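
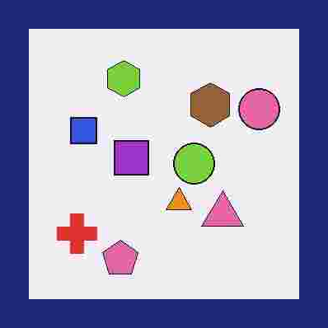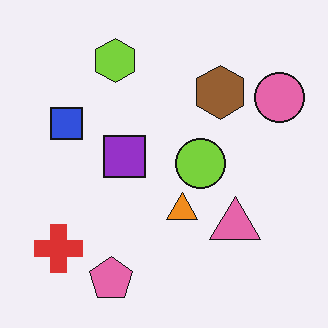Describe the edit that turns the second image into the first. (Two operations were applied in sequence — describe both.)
It was heavily JPEG-compressed with obvious blocking artifacts, then framed with a navy border.

Blocky 8×8 compression artifacts appear around shape edges and the flat background shows ringing — characteristic JPEG degradation. A solid navy frame runs around the edge of the first image, with the content slightly shrunk inside it.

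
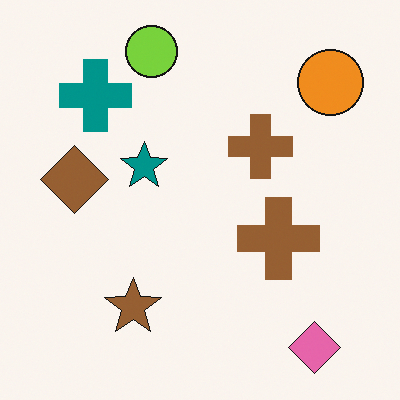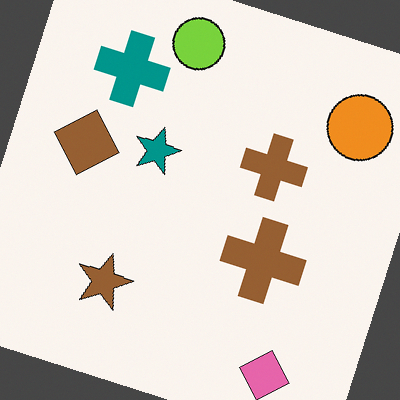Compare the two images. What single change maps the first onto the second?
It was rotated clockwise by a clearly visible amount.

Every shape is tilted by the same angle and the image corners show triangular fill wedges — a whole-image rotation by a non-right angle.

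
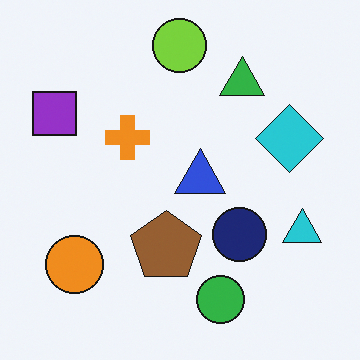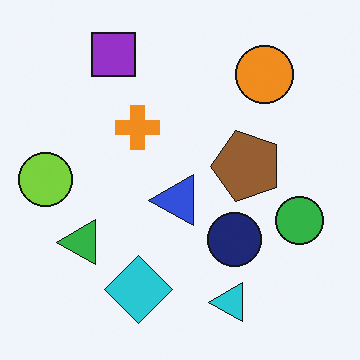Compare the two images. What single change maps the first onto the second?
The transformation is: transposed (reflected across the top-left ↔ bottom-right diagonal).

Shapes have swapped their row and column positions — what was in the top-right is now in the bottom-left — a diagonal reflection.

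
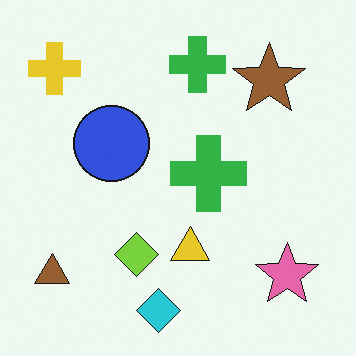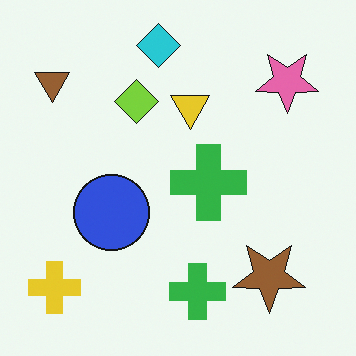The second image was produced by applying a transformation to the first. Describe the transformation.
The second image is the first flipped vertically (top ↔ bottom).

The cyan diamond is in the bottom of the first image and the top of the second — shapes on opposite sides of the horizontal midline have swapped in a mirror flip.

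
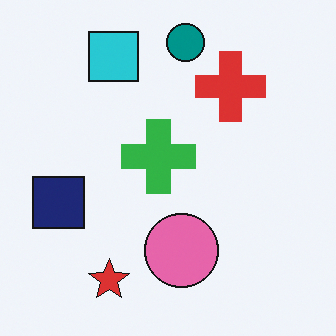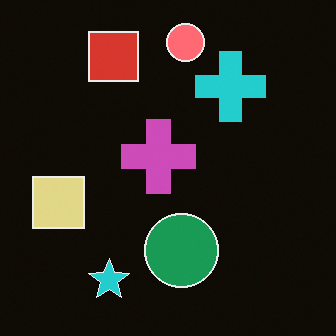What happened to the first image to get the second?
The second image is the first color-inverted (negative).

The light background has become dark and every shape's color is its complement — a photographic negative.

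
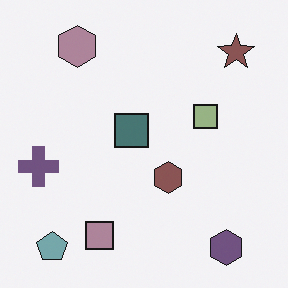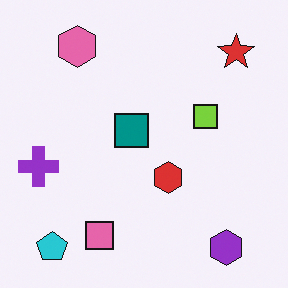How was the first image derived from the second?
Heavily desaturated.

All colors are more muted and greyish — a global saturation change.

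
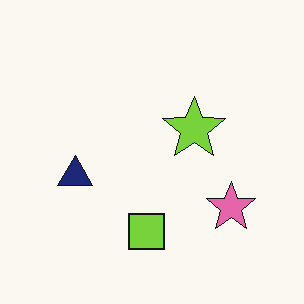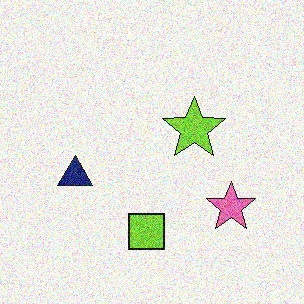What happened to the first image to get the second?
The image was degraded with a thick layer of grain.

Random speckle covers the whole image, including the flat background.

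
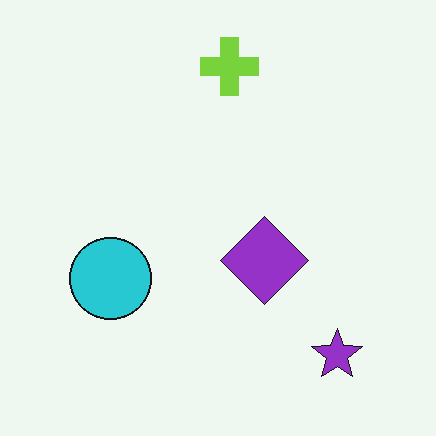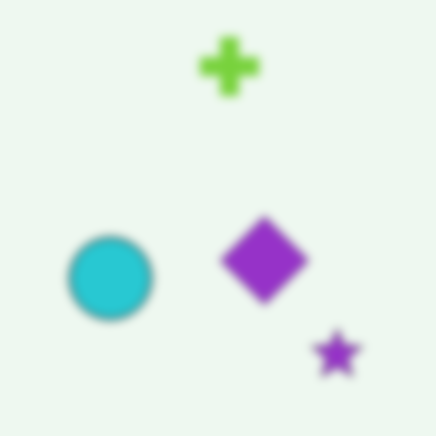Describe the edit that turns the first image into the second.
It was noticeably gaussian-blurred.

Shape edges and outlines are uniformly softened across the whole image.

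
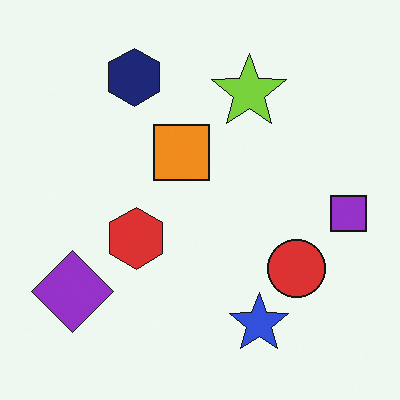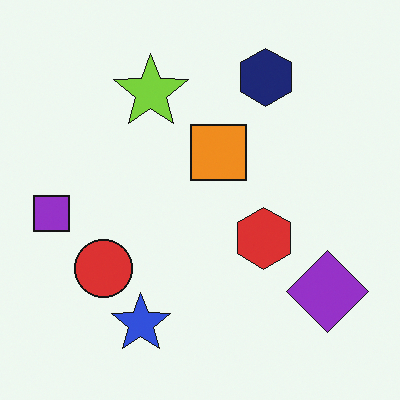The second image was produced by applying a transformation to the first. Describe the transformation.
It was flipped horizontally (left ↔ right).

The purple square is in the right of the first image and the left of the second — shapes on opposite sides of the vertical midline have swapped in a mirror flip.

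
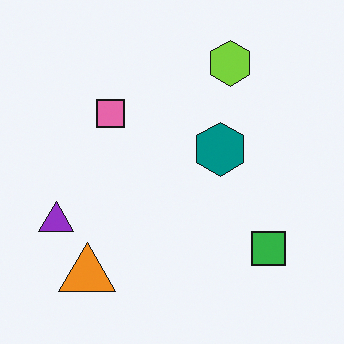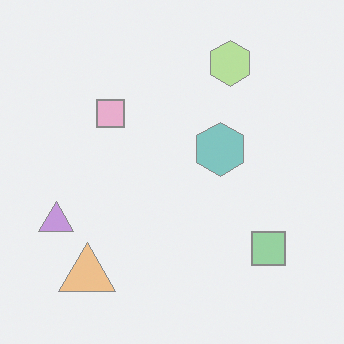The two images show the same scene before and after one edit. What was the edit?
The image was given much lower contrast.

Tones are pushed toward mid-grey across the whole image — a global contrast change.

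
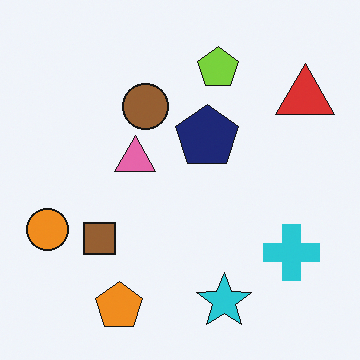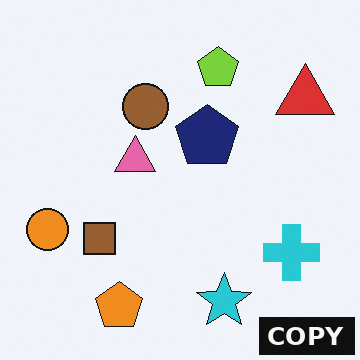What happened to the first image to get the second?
It was watermarked with the text "COPY" in the lower-right corner.

A dark label reading "COPY" appears in the lower-right corner.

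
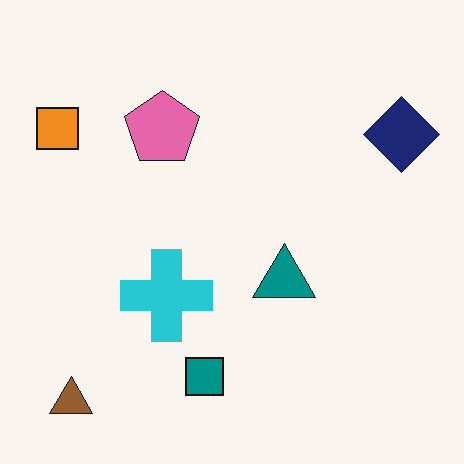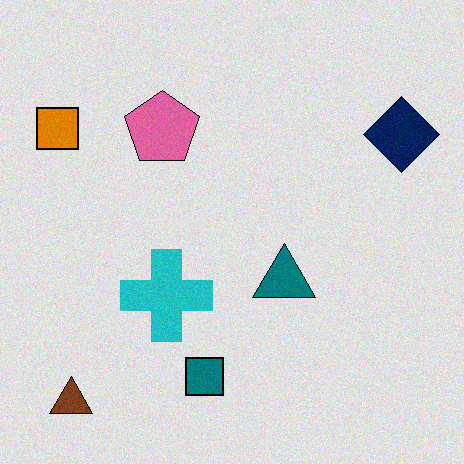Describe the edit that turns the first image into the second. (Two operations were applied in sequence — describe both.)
The second image is the first posterized to a reduced palette, then degraded with a light layer of grain.

Each flat color has snapped to a coarser quantized level — most visibly, the near-white background has dropped to a flat grey. Random speckle covers the whole image, including the flat background.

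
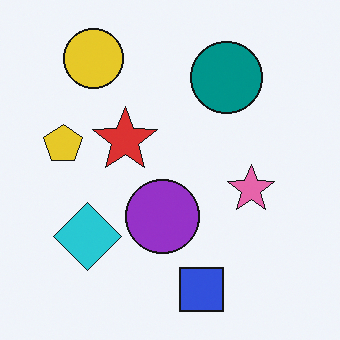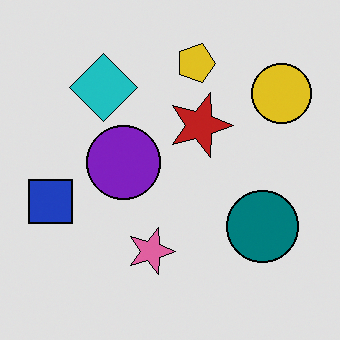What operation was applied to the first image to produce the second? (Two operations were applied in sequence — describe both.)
The image was moderately posterized, then rotated 90° clockwise.

Each flat color has snapped to a coarser quantized level — most visibly, the near-white background has dropped to a flat grey. The yellow circle sits in the top-left of the first image and the top-right of the second — consistent with a whole-image 90° clockwise rotation.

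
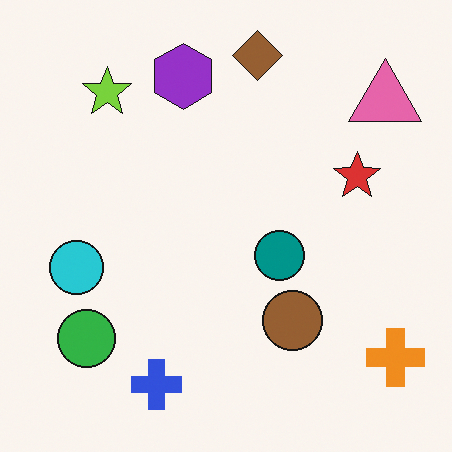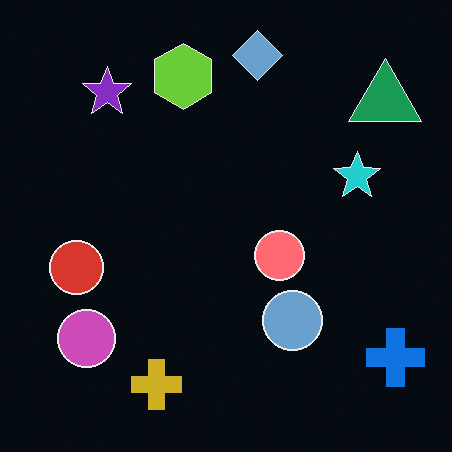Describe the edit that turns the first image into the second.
This is the original image color-inverted (negative).

The light background has become dark and every shape's color is its complement — a photographic negative.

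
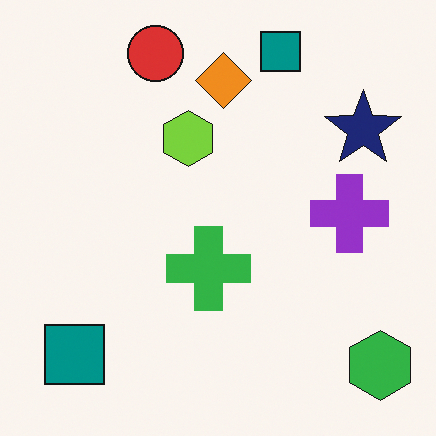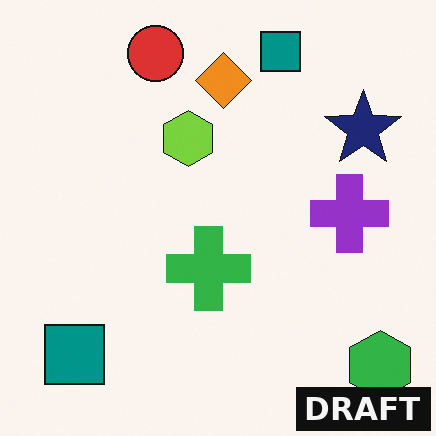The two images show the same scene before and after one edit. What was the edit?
This is the original image watermarked with the text "DRAFT" in the lower-right corner.

A dark label reading "DRAFT" appears in the lower-right corner.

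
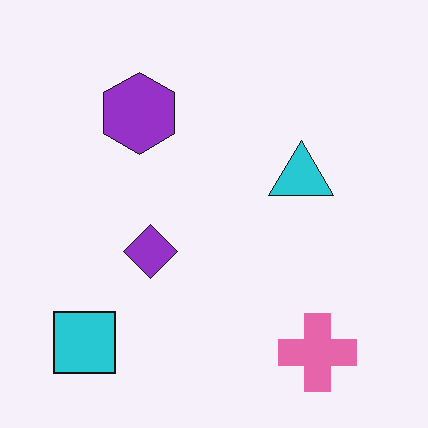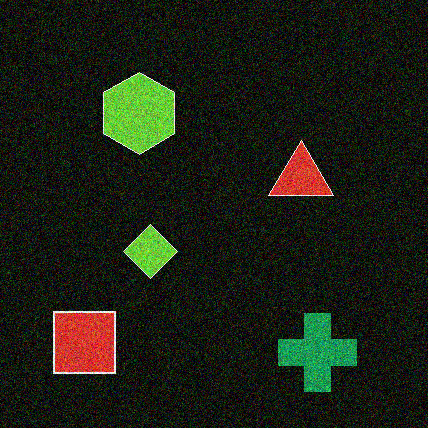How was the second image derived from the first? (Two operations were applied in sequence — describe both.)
This is the original image color-inverted (negative), then degraded with a thick layer of grain.

The light background has become dark and every shape's color is its complement — a photographic negative. Random speckle covers the whole image, including the flat background.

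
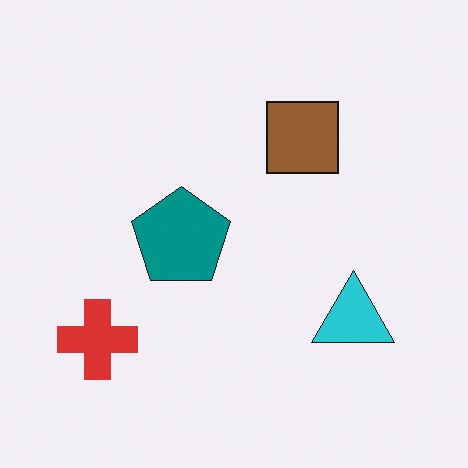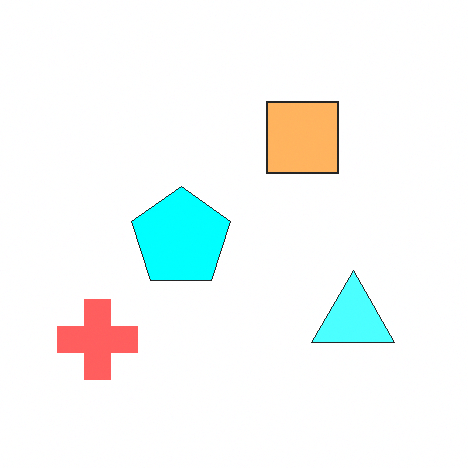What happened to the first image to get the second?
The second image is the first substantially brightened.

Every pixel — background and shapes alike — is uniformly brightened.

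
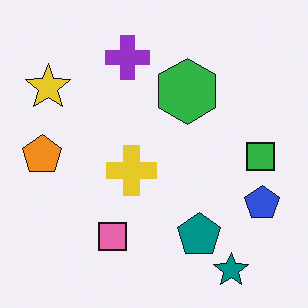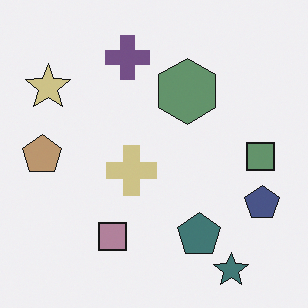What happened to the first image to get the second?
The image was made much more muted (saturation change).

All colors are more muted and greyish — a global saturation change.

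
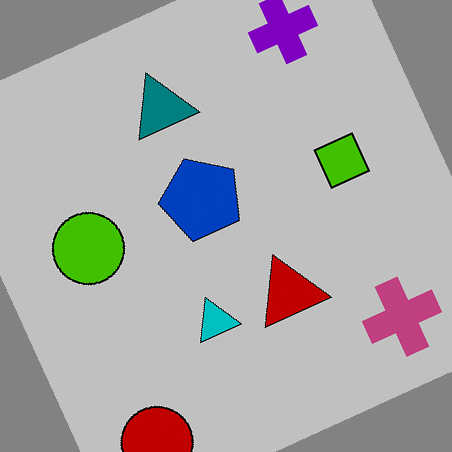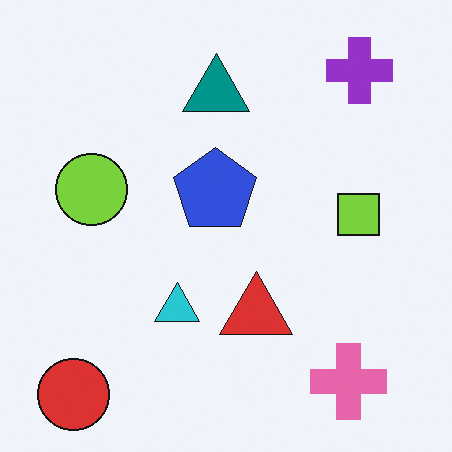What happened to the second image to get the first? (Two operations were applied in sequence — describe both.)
The transformation is: heavily posterized to just a handful of flat colors, then rotated counter-clockwise by a clearly visible amount.

Each flat color has snapped to a coarser quantized level — most visibly, the near-white background has dropped to a flat grey. Every shape is tilted by the same angle and the image corners show triangular fill wedges — a whole-image rotation by a non-right angle.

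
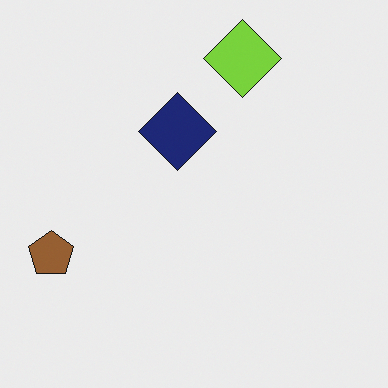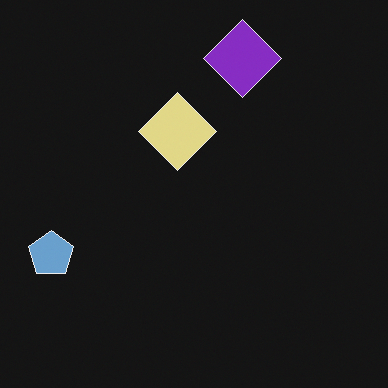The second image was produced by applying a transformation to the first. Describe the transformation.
The second image is the first color-inverted (negative).

The light background has become dark and every shape's color is its complement — a photographic negative.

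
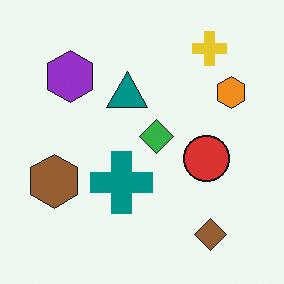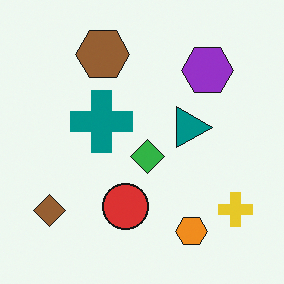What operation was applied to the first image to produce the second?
The image was rotated 90° clockwise.

The yellow cross sits in the top-right of the first image and the bottom-right of the second — consistent with a whole-image 90° clockwise rotation.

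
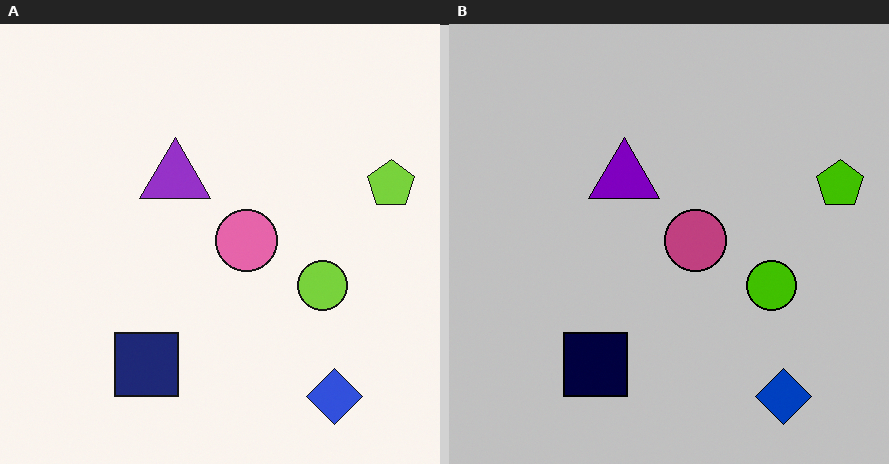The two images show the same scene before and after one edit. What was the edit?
The image was heavily posterized to just a handful of flat colors.

Each flat color has snapped to a coarser quantized level — most visibly, the near-white background has dropped to a flat grey.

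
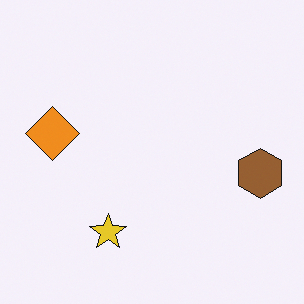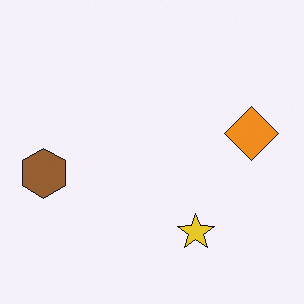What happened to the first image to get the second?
Flipped horizontally (left ↔ right).

The brown hexagon is in the right of the first image and the left of the second — shapes on opposite sides of the vertical midline have swapped in a mirror flip.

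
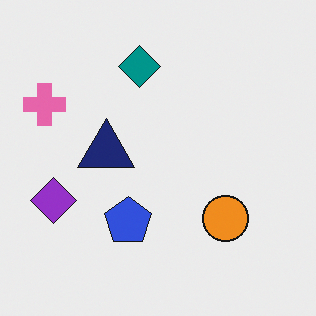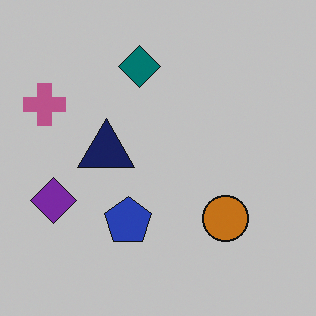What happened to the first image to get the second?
The second image is the first darkened a little.

Every pixel — background and shapes alike — is uniformly darkened.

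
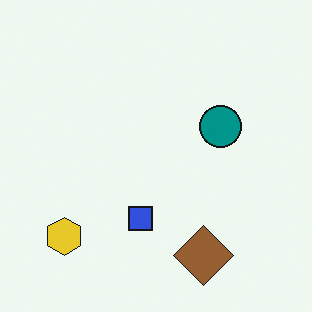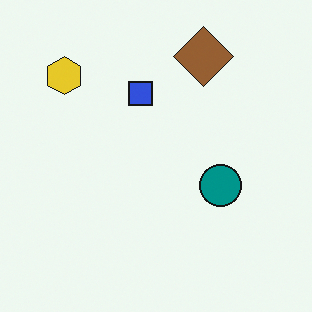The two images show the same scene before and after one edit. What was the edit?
It was flipped vertically (top ↔ bottom).

The brown diamond is in the bottom of the first image and the top of the second — shapes on opposite sides of the horizontal midline have swapped in a mirror flip.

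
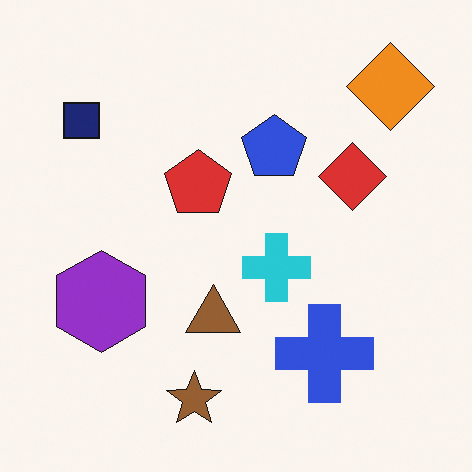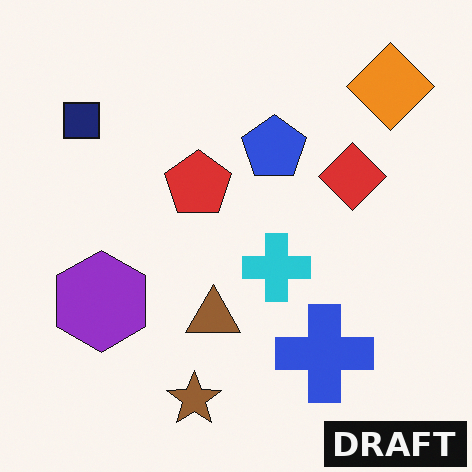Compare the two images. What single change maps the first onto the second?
The second image is the first watermarked with the text "DRAFT" in the lower-right corner.

A dark label reading "DRAFT" appears in the lower-right corner.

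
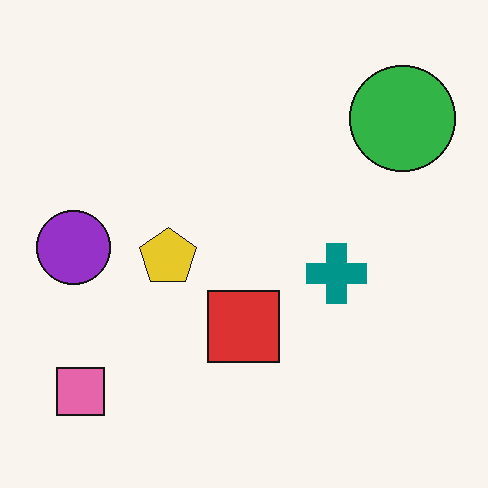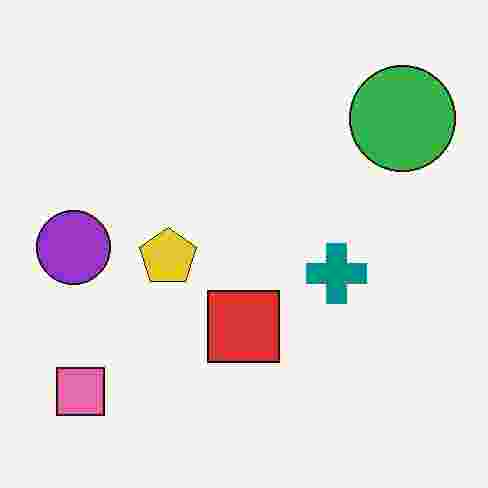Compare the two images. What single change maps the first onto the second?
The image was heavily JPEG-compressed with obvious blocking artifacts.

Blocky 8×8 compression artifacts appear around shape edges and the flat background shows ringing — characteristic JPEG degradation.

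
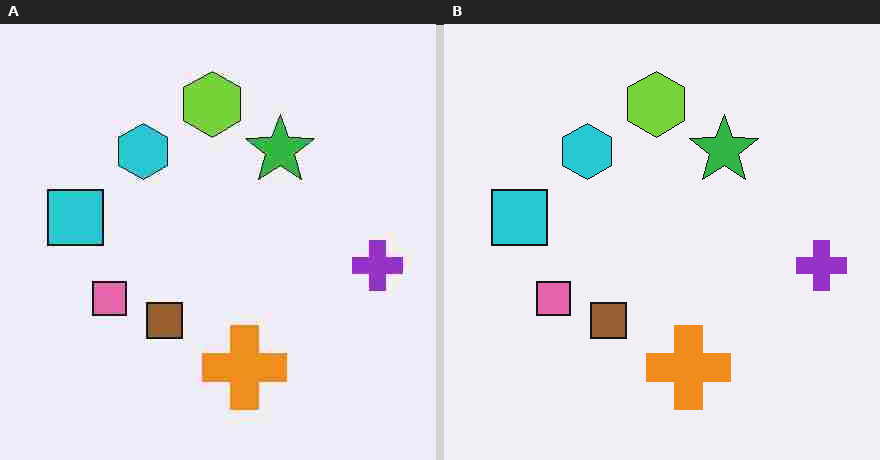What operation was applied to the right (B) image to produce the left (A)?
The image was degraded with heavy JPEG compression.

Blocky 8×8 compression artifacts appear around shape edges and the flat background shows ringing — characteristic JPEG degradation.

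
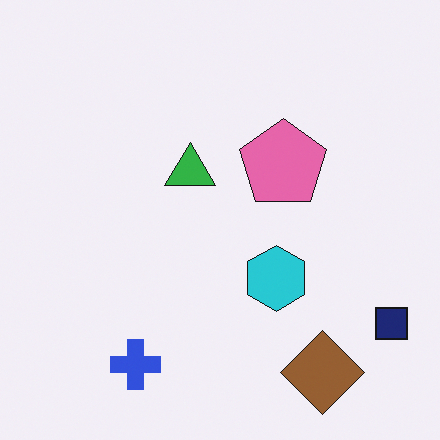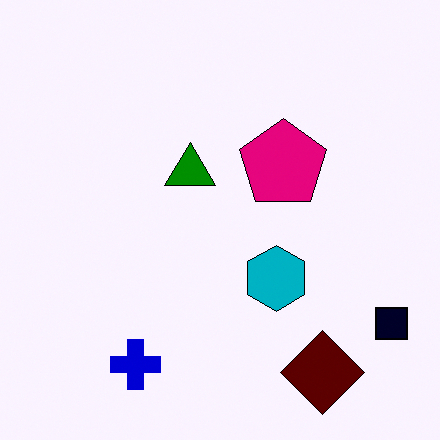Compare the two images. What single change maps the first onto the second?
Boosted in contrast.

Tones are pushed away from mid-grey across the whole image — a global contrast change.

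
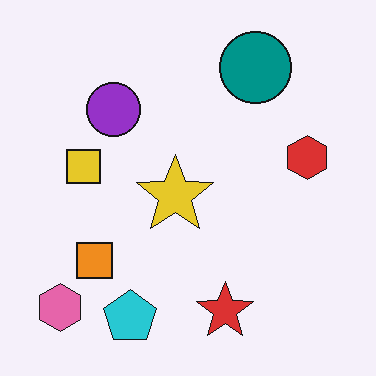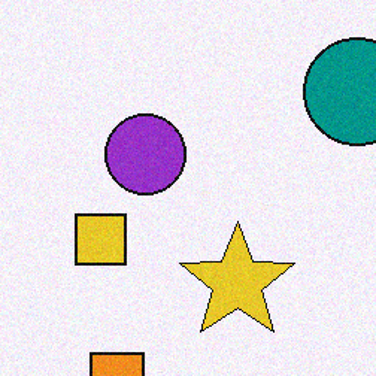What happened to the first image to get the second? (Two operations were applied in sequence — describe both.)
This is the original image degraded with subtle gaussian noise, then cropped slightly and scaled back up.

Random speckle covers the whole image, including the flat background. The visible shapes are larger and the field of view is narrower; shapes near the original edges may be partly or wholly outside the frame — a crop-and-rescale.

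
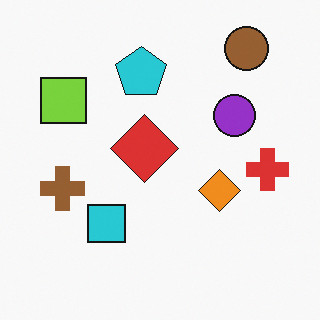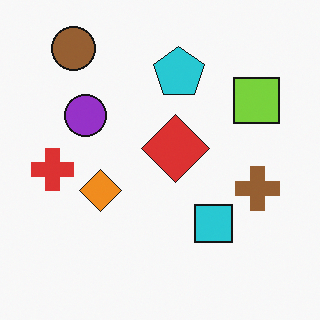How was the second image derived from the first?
The transformation is: flipped horizontally (left ↔ right).

The red cross is in the right of the first image and the left of the second — shapes on opposite sides of the vertical midline have swapped in a mirror flip.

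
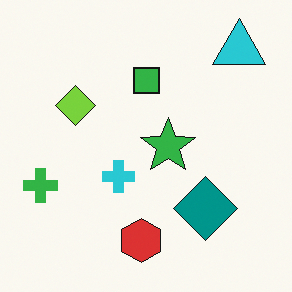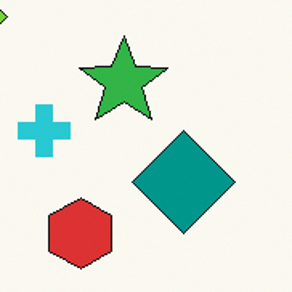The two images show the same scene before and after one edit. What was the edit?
This is the original image cropped to a modestly smaller region and rescaled.

The visible shapes are larger and the field of view is narrower; shapes near the original edges may be partly or wholly outside the frame — a crop-and-rescale.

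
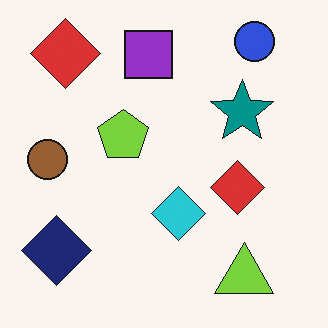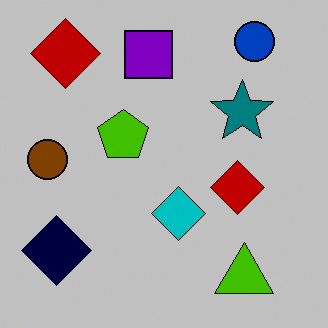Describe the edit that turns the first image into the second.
The transformation is: aggressively posterized.

Each flat color has snapped to a coarser quantized level — most visibly, the near-white background has dropped to a flat grey.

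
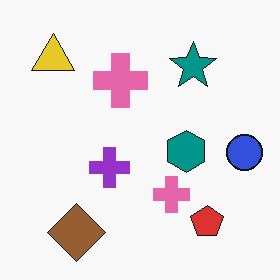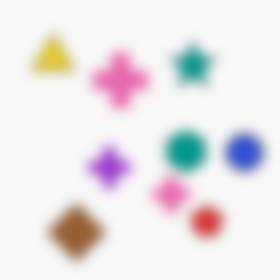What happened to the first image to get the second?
This is the original image heavily blurred.

Shape edges and outlines are uniformly softened across the whole image.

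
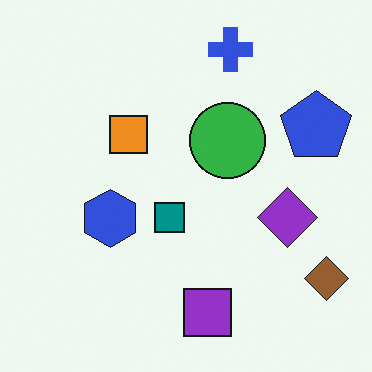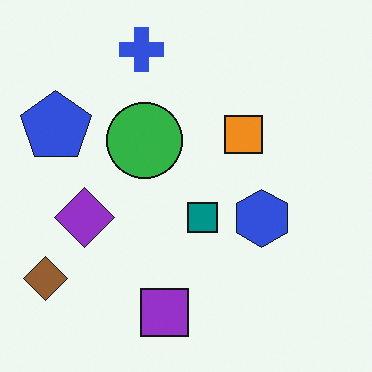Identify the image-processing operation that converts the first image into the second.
Flipped horizontally (left ↔ right).

The brown diamond is in the bottom-right of the first image and the bottom-left of the second — shapes on opposite sides of the vertical midline have swapped in a mirror flip.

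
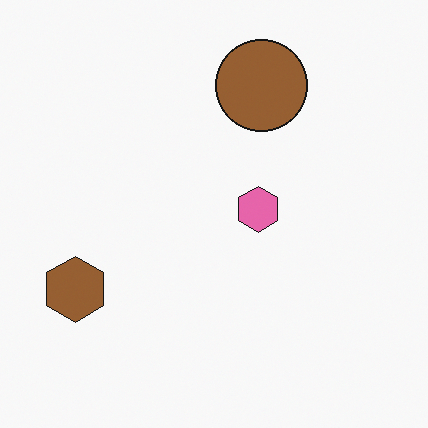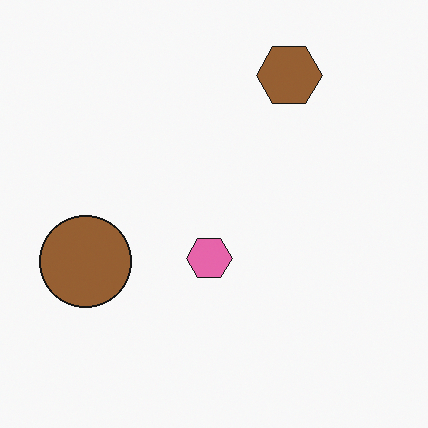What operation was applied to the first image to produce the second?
The second image is the first transposed (reflected across the top-left ↔ bottom-right diagonal).

Shapes have swapped their row and column positions — what was in the top-right is now in the bottom-left — a diagonal reflection.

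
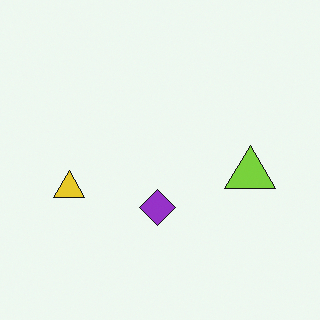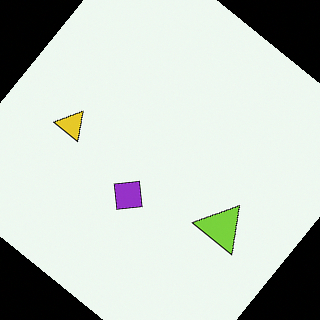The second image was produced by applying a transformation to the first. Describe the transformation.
It was rotated clockwise by a large amount — several tens of degrees.

Every shape is tilted by the same angle and the image corners show triangular fill wedges — a whole-image rotation by a non-right angle.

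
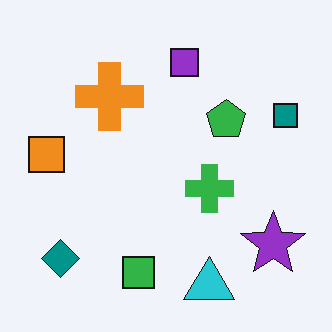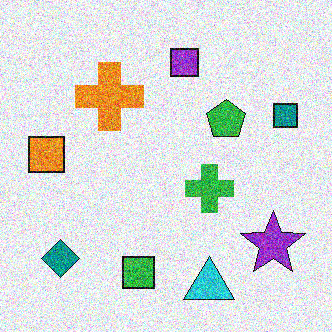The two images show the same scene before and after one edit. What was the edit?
Degraded with strong gaussian noise.

Random speckle covers the whole image, including the flat background.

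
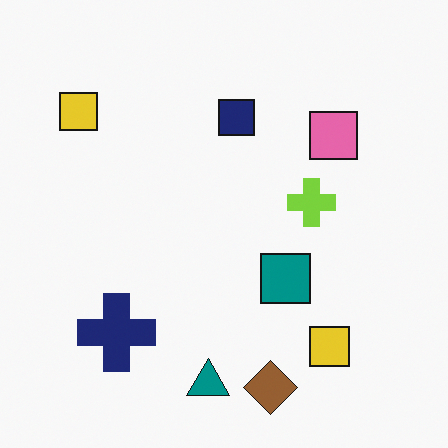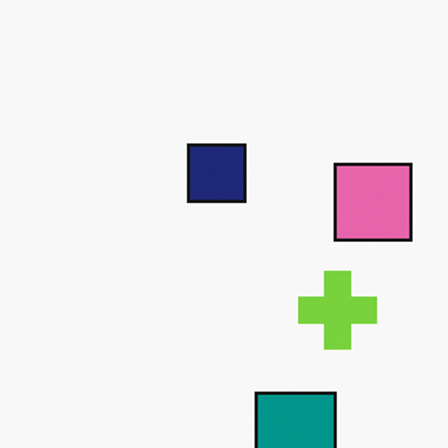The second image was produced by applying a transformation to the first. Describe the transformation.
The image was cropped slightly and scaled back up.

The visible shapes are larger and the field of view is narrower; shapes near the original edges may be partly or wholly outside the frame — a crop-and-rescale.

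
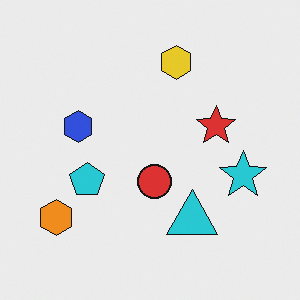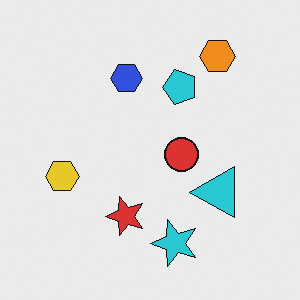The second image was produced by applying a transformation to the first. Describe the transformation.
This is the original image transposed (reflected across the top-left ↔ bottom-right diagonal).

Shapes have swapped their row and column positions — what was in the top-right is now in the bottom-left — a diagonal reflection.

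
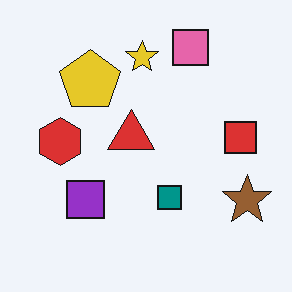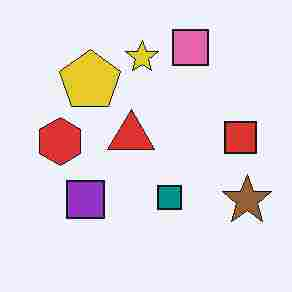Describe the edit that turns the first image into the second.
The transformation is: degraded with heavy JPEG compression.

Blocky 8×8 compression artifacts appear around shape edges and the flat background shows ringing — characteristic JPEG degradation.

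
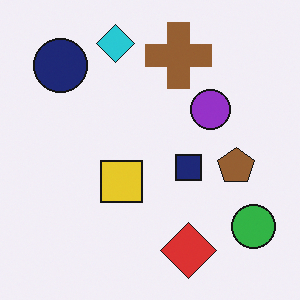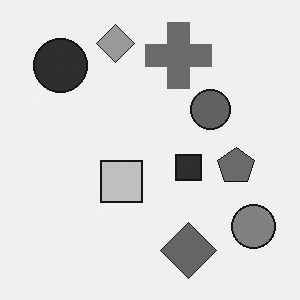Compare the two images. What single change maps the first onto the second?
This is the original image converted to grayscale.

All color is removed — every shape is now a shade of grey.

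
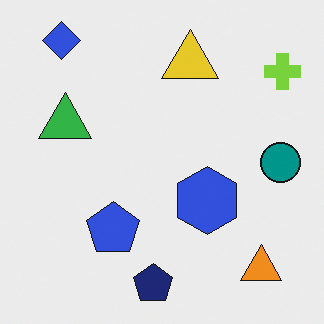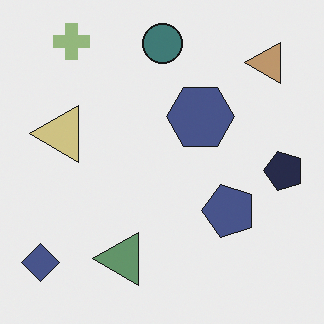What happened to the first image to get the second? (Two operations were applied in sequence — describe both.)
The transformation is: made much more muted (saturation change), then rotated 90° counter-clockwise.

All colors are more muted and greyish — a global saturation change. The blue diamond sits in the top-left of the first image and the bottom-left of the second — consistent with a whole-image 90° counter-clockwise rotation.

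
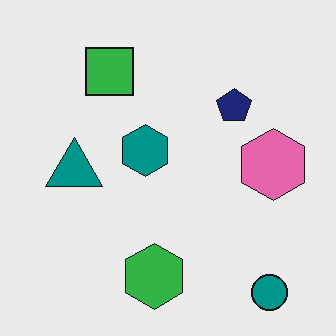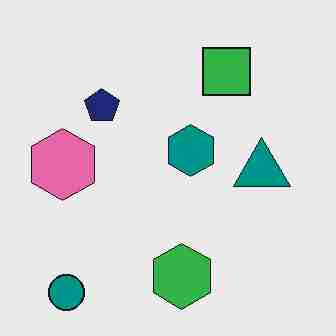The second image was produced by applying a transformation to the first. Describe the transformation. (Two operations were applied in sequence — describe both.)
The image was flipped horizontally (left ↔ right), then heavily JPEG-compressed with obvious blocking artifacts.

The pink hexagon is in the right of the first image and the left of the second — shapes on opposite sides of the vertical midline have swapped in a mirror flip. Blocky 8×8 compression artifacts appear around shape edges and the flat background shows ringing — characteristic JPEG degradation.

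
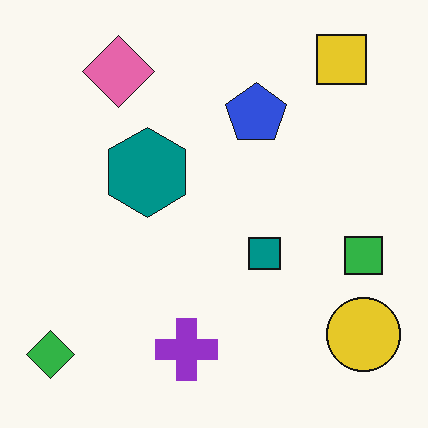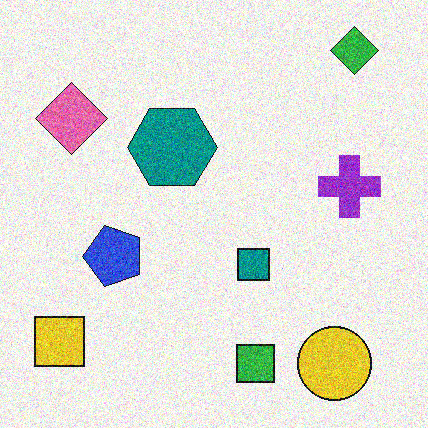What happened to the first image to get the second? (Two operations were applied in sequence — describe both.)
It was transposed (reflected across the top-left ↔ bottom-right diagonal), then degraded with strong gaussian noise.

Shapes have swapped their row and column positions — what was in the top-right is now in the bottom-left — a diagonal reflection. Random speckle covers the whole image, including the flat background.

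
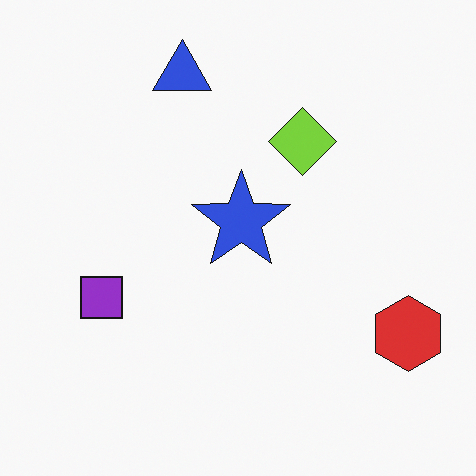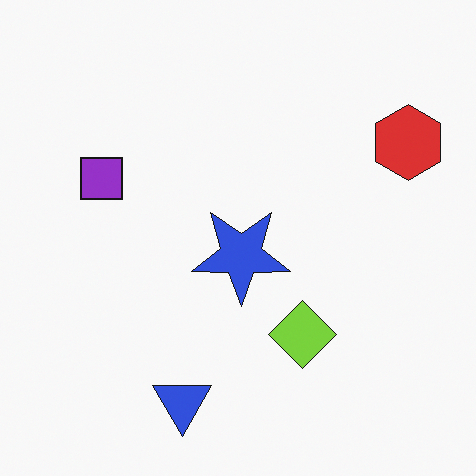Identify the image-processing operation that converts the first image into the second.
The second image is the first flipped vertically (top ↔ bottom).

The blue triangle is in the top of the first image and the bottom of the second — shapes on opposite sides of the horizontal midline have swapped in a mirror flip.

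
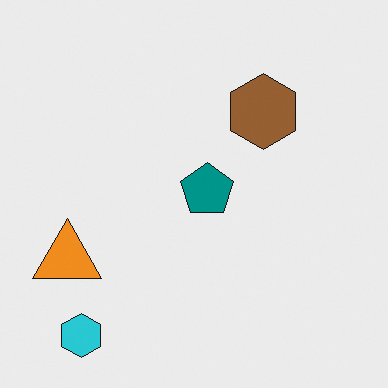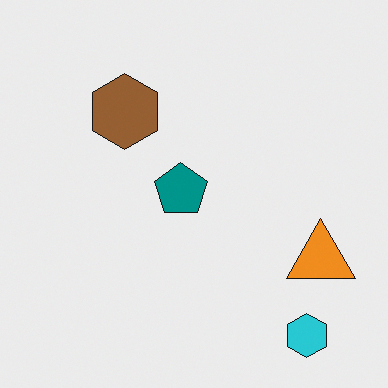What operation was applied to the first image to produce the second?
Flipped horizontally (left ↔ right).

The orange triangle is in the left of the first image and the right of the second — shapes on opposite sides of the vertical midline have swapped in a mirror flip.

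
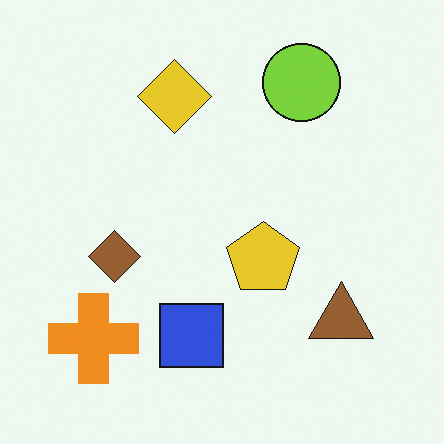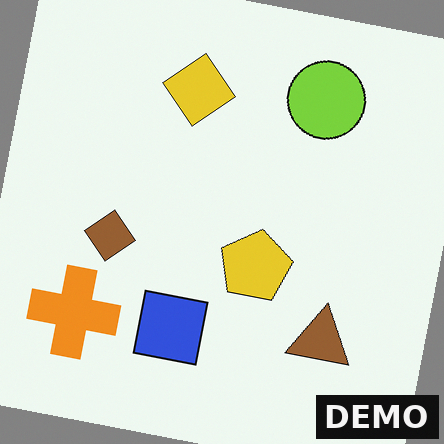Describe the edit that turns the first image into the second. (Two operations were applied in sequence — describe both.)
The second image is the first rotated clockwise by a small amount, then watermarked with the text "DEMO" in the lower-right corner.

Every shape is tilted by the same angle and the image corners show triangular fill wedges — a whole-image rotation by a non-right angle. A dark label reading "DEMO" appears in the lower-right corner.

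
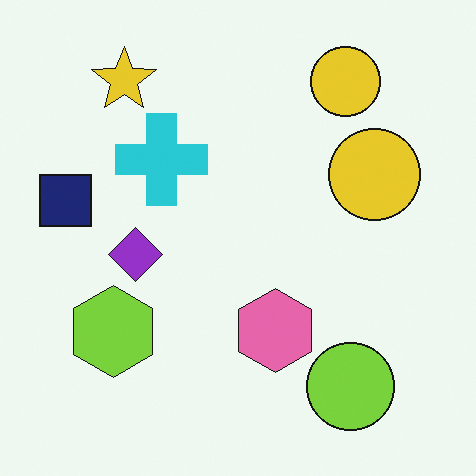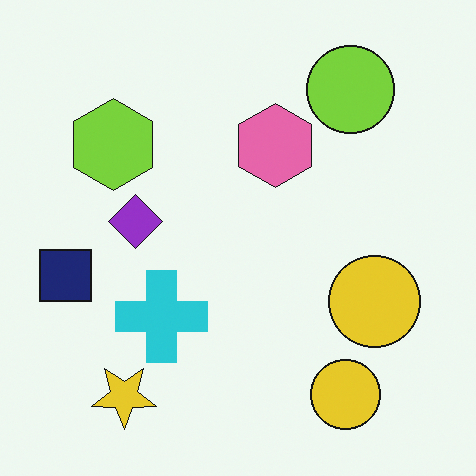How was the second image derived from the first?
The image was flipped vertically (top ↔ bottom).

The yellow star is in the top-left of the first image and the bottom-left of the second — shapes on opposite sides of the horizontal midline have swapped in a mirror flip.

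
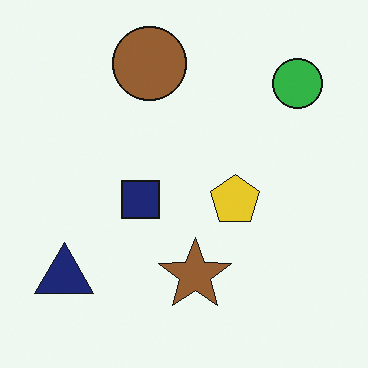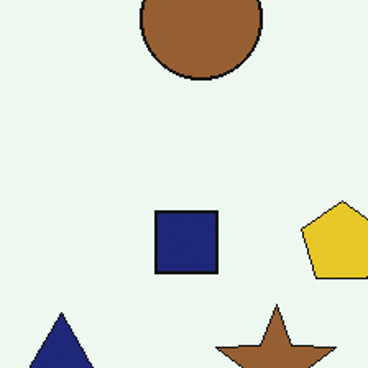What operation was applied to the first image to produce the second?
Cropped tightly and scaled back up.

The visible shapes are larger and the field of view is narrower; shapes near the original edges may be partly or wholly outside the frame — a crop-and-rescale.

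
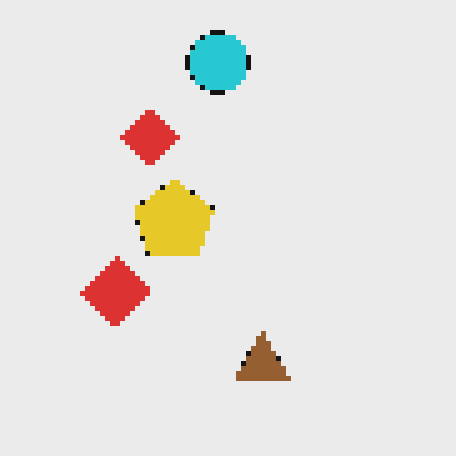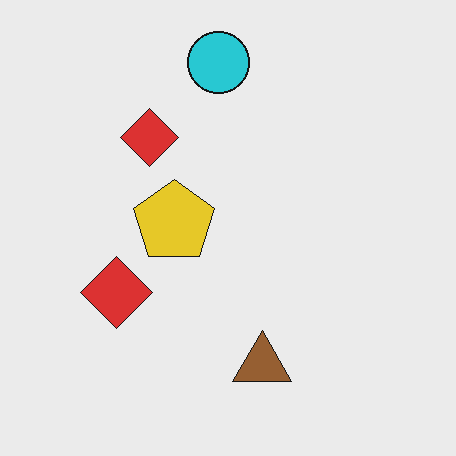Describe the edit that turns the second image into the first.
The image was mildly pixelated.

Shapes are reduced to large square blocks; fine edges and outlines are lost — a downscale-then-upscale (mosaic) effect.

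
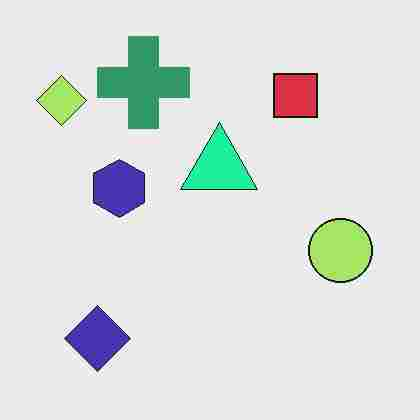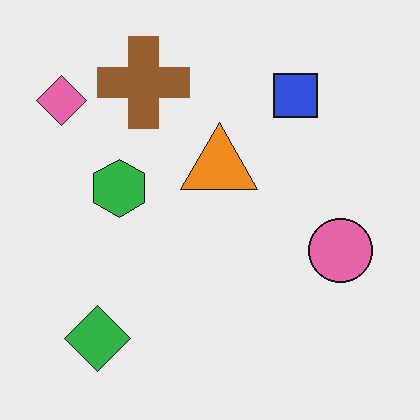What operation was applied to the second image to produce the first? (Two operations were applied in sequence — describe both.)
The transformation is: hue-shifted noticeably, then degraded with heavy JPEG compression.

Every shape's color has rotated by the same amount around the hue wheel — a uniform hue shift. Blocky 8×8 compression artifacts appear around shape edges and the flat background shows ringing — characteristic JPEG degradation.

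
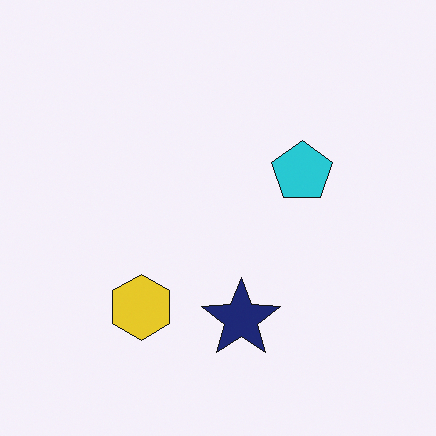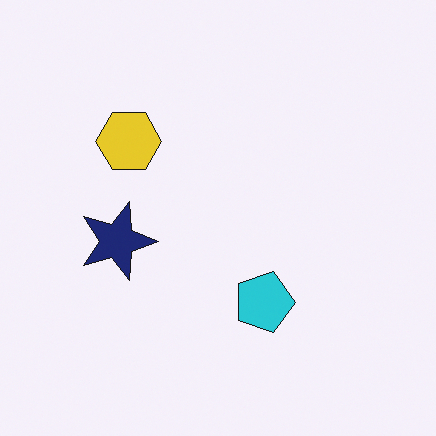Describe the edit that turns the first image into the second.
Rotated 90° clockwise.

The yellow hexagon sits in the bottom-left of the first image and the top-left of the second — consistent with a whole-image 90° clockwise rotation.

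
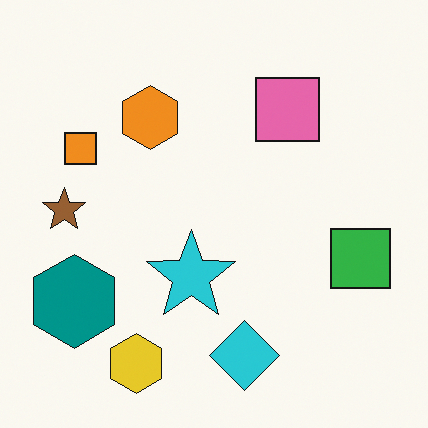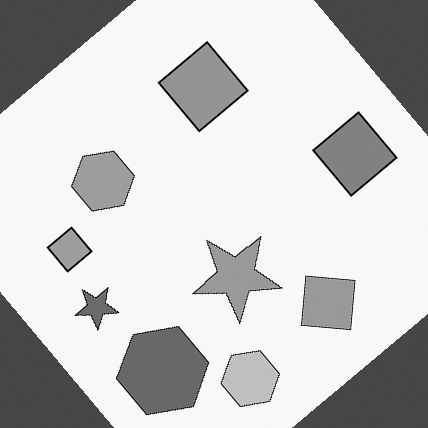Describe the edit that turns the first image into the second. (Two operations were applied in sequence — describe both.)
It was rotated counter-clockwise by a large amount — several tens of degrees, then converted to grayscale.

Every shape is tilted by the same angle and the image corners show triangular fill wedges — a whole-image rotation by a non-right angle. All color is removed — every shape is now a shade of grey.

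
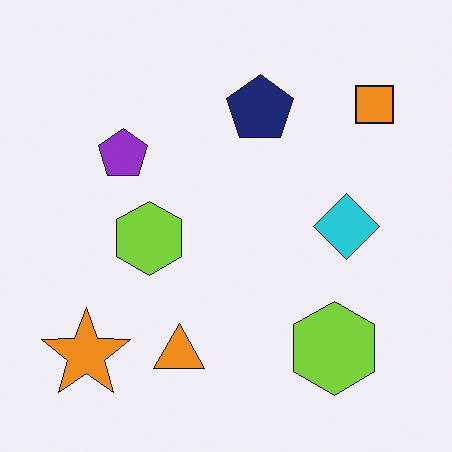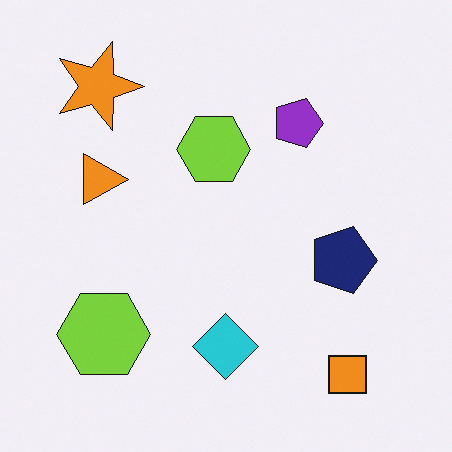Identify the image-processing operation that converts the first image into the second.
The image was rotated 90° clockwise.

The orange square sits in the top-right of the first image and the bottom-right of the second — consistent with a whole-image 90° clockwise rotation.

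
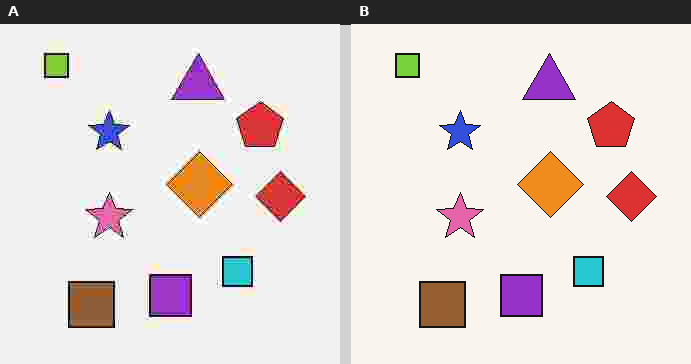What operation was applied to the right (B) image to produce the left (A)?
It was heavily JPEG-compressed with obvious blocking artifacts.

Blocky 8×8 compression artifacts appear around shape edges and the flat background shows ringing — characteristic JPEG degradation.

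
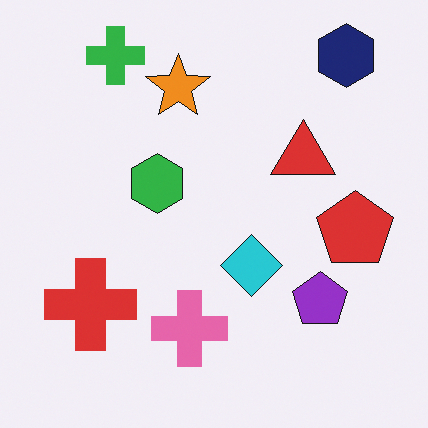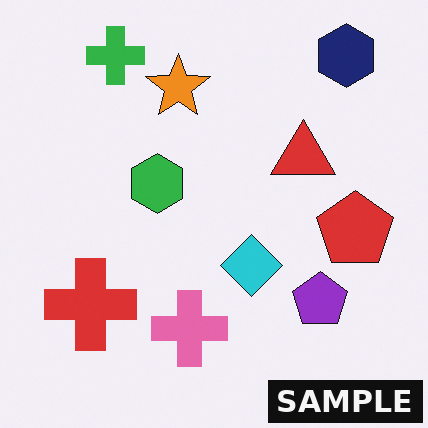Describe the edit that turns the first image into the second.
The second image is the first watermarked with the text "SAMPLE" in the lower-right corner.

A dark label reading "SAMPLE" appears in the lower-right corner.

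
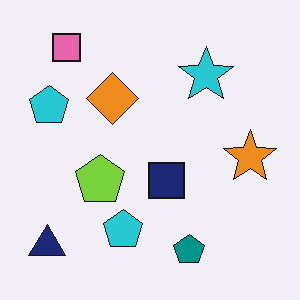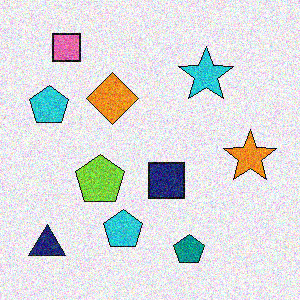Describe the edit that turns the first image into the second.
The second image is the first degraded with visible gaussian noise.

Random speckle covers the whole image, including the flat background.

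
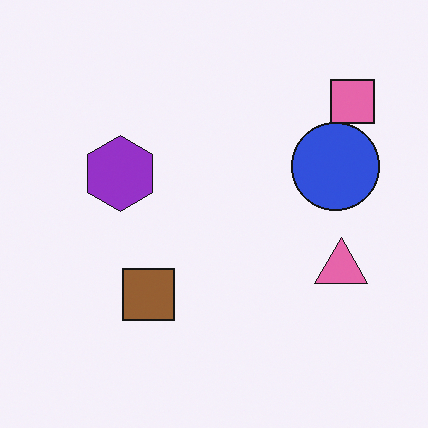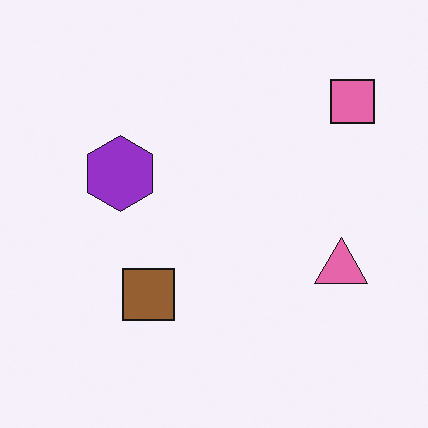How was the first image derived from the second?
The transformation is: overlaid with an additional blue circle.

A blue circle appears in the first image that is absent from the second.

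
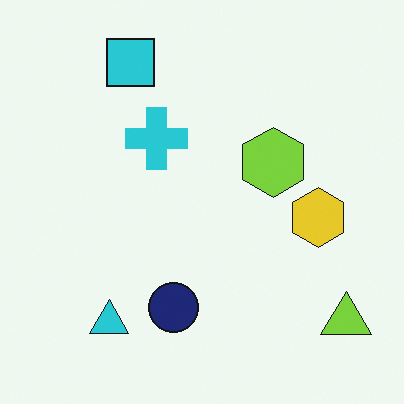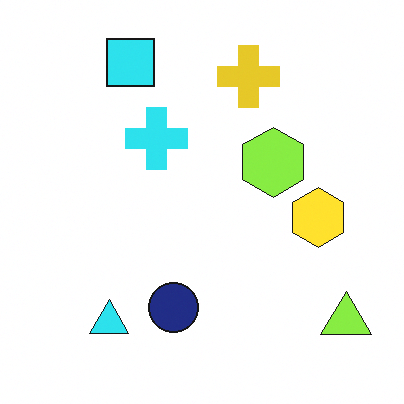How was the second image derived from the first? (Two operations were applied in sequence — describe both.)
This is the original image brightened a little, then overlaid with an additional yellow cross.

Every pixel — background and shapes alike — is uniformly brightened. A yellow cross appears in the second image that is absent from the first.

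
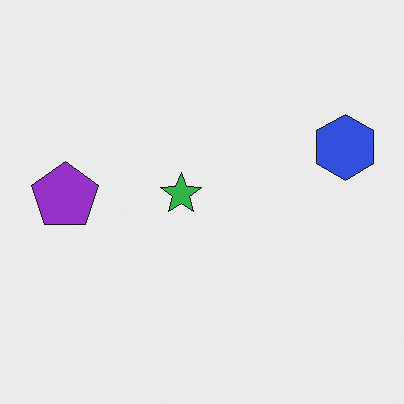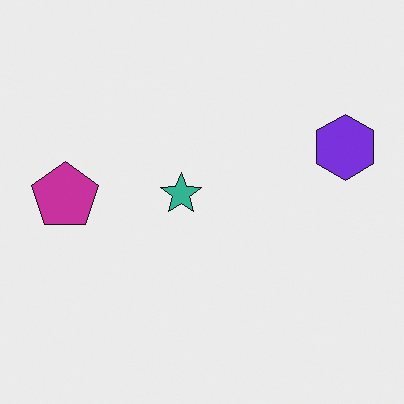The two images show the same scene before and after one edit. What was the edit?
Hue-shifted slightly.

Every shape's color has rotated by the same amount around the hue wheel — a uniform hue shift.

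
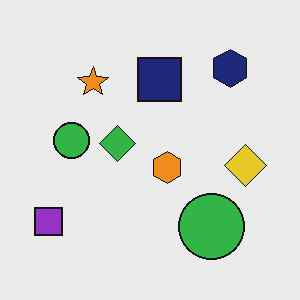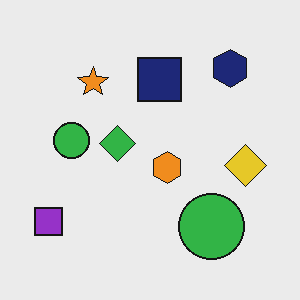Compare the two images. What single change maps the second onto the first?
JPEG-compressed with visible artifacts.

Blocky 8×8 compression artifacts appear around shape edges and the flat background shows ringing — characteristic JPEG degradation.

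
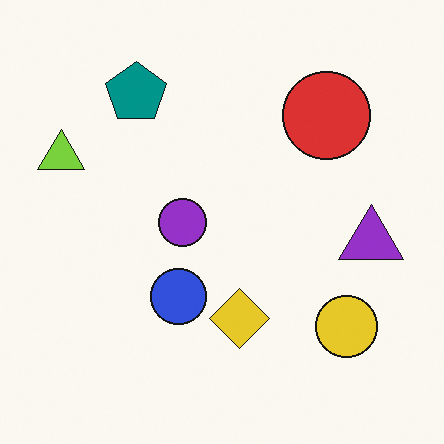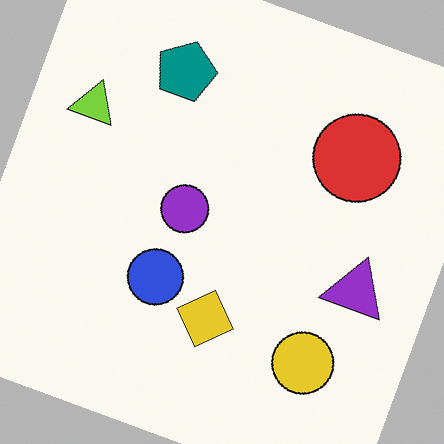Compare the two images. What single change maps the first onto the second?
This is the original image rotated clockwise by a moderate amount.

Every shape is tilted by the same angle and the image corners show triangular fill wedges — a whole-image rotation by a non-right angle.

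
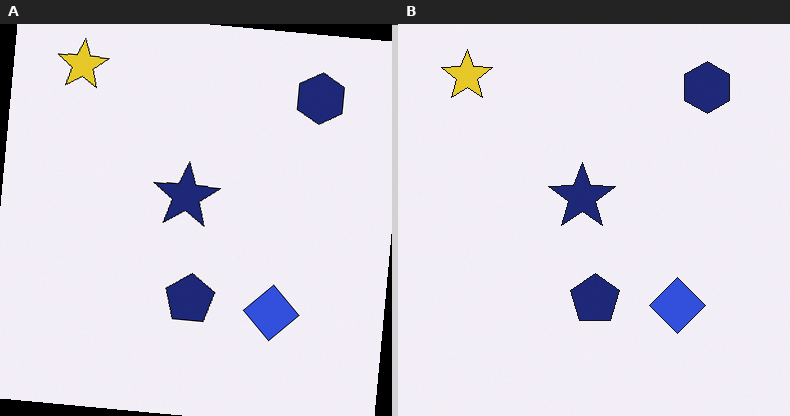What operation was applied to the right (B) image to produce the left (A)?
This is the original image rotated clockwise by a small amount.

Every shape is tilted by the same angle and the image corners show triangular fill wedges — a whole-image rotation by a non-right angle.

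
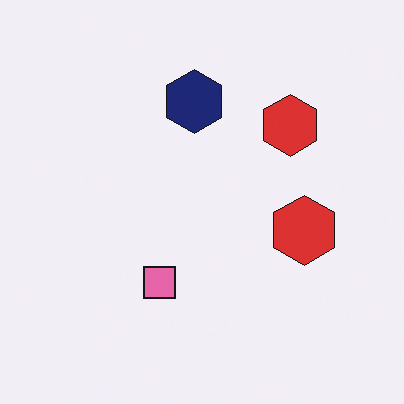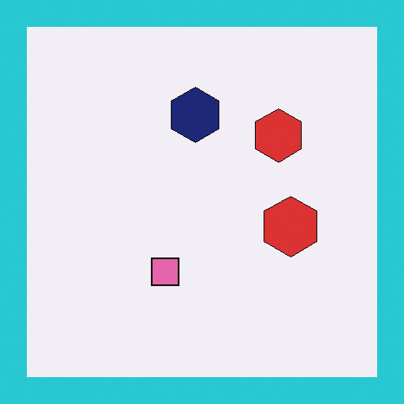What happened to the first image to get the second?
The image was framed with a cyan border.

A solid cyan frame runs around the edge of the second image, with the content slightly shrunk inside it.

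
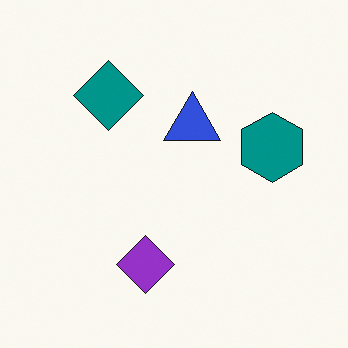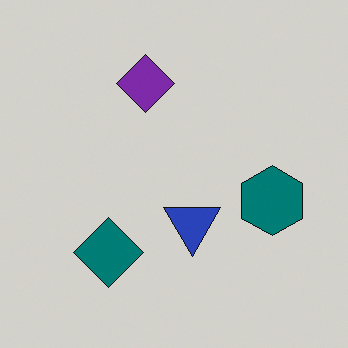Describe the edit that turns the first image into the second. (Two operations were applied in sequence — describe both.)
It was darkened a little, then flipped vertically (top ↔ bottom).

Every pixel — background and shapes alike — is uniformly darkened. The purple diamond is in the bottom of the first image and the top of the second — shapes on opposite sides of the horizontal midline have swapped in a mirror flip.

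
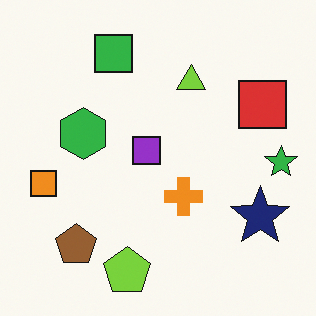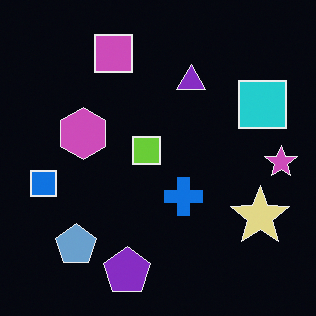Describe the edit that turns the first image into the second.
The transformation is: color-inverted (negative).

The light background has become dark and every shape's color is its complement — a photographic negative.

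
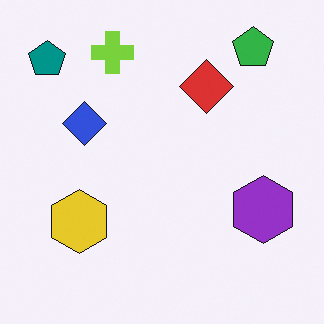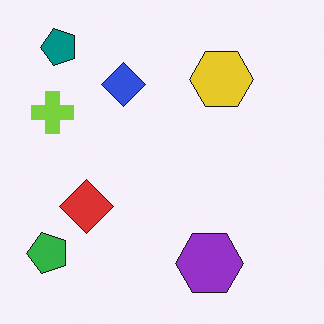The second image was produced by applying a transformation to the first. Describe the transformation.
The transformation is: transposed (reflected across the top-left ↔ bottom-right diagonal).

Shapes have swapped their row and column positions — what was in the top-right is now in the bottom-left — a diagonal reflection.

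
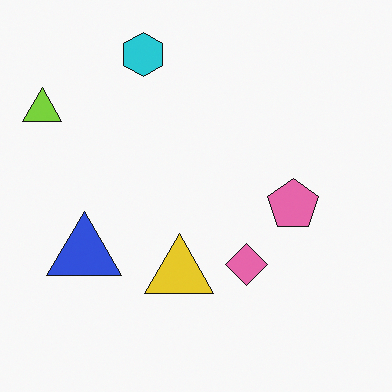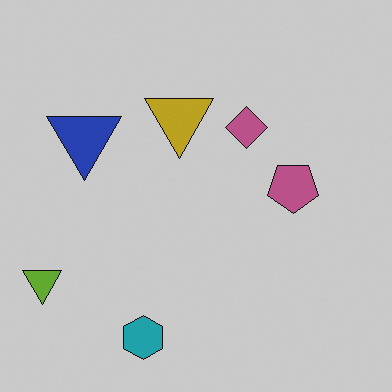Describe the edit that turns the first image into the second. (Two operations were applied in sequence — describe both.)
The second image is the first flipped vertically (top ↔ bottom), then slightly darkened.

The cyan hexagon is in the top of the first image and the bottom of the second — shapes on opposite sides of the horizontal midline have swapped in a mirror flip. Every pixel — background and shapes alike — is uniformly darkened.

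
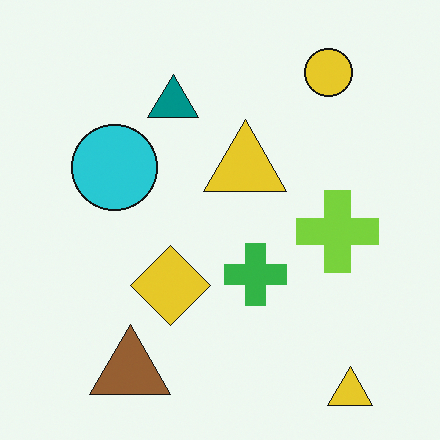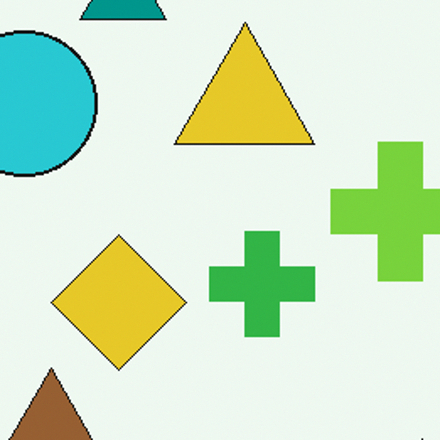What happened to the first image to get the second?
The second image is the first cropped to a noticeably smaller region and rescaled.

The visible shapes are larger and the field of view is narrower; shapes near the original edges may be partly or wholly outside the frame — a crop-and-rescale.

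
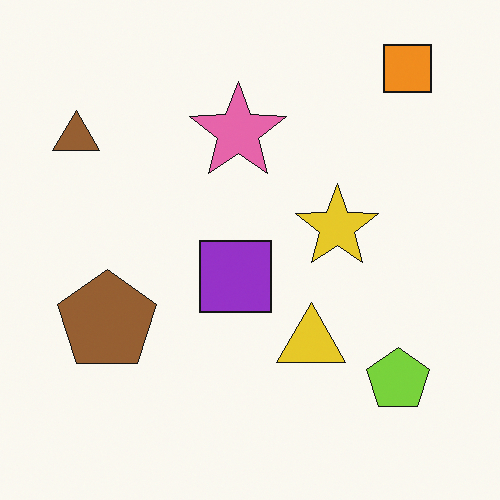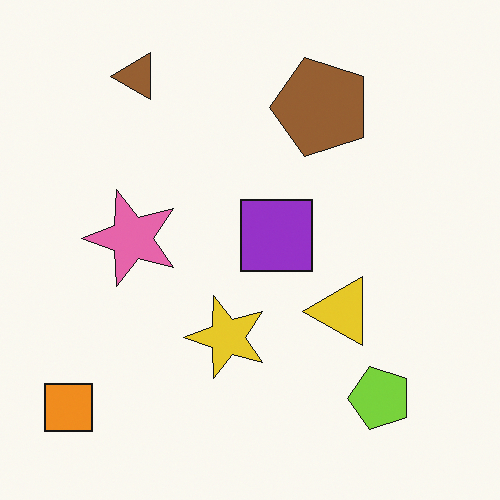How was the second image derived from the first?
This is the original image transposed (reflected across the top-left ↔ bottom-right diagonal).

Shapes have swapped their row and column positions — what was in the top-right is now in the bottom-left — a diagonal reflection.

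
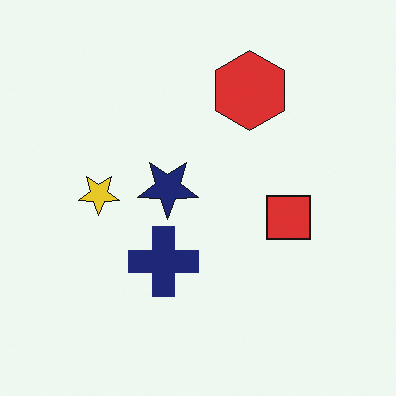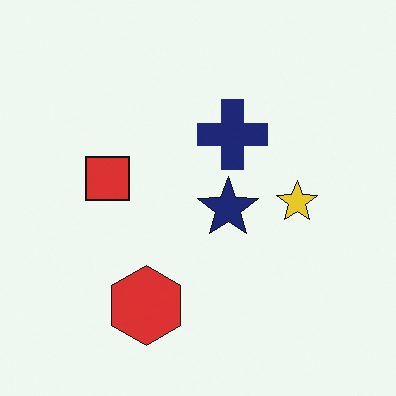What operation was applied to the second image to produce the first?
It was rotated 180°.

The red hexagon sits in the bottom of the second image and the top of the first — consistent with a whole-image 180° rotation.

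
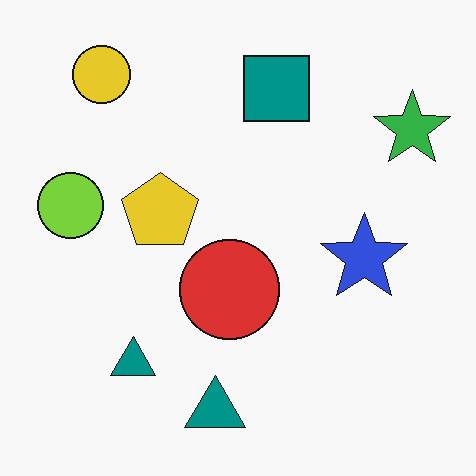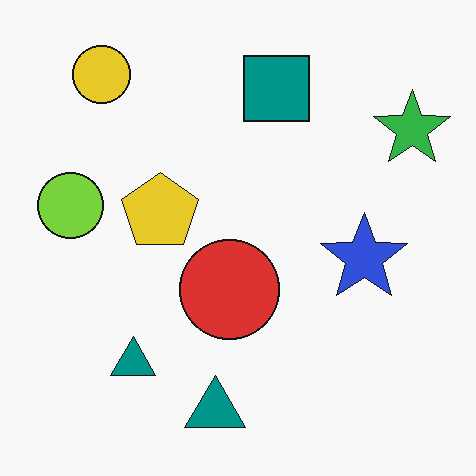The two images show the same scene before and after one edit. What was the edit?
The image was given moderate JPEG compression.

Blocky 8×8 compression artifacts appear around shape edges and the flat background shows ringing — characteristic JPEG degradation.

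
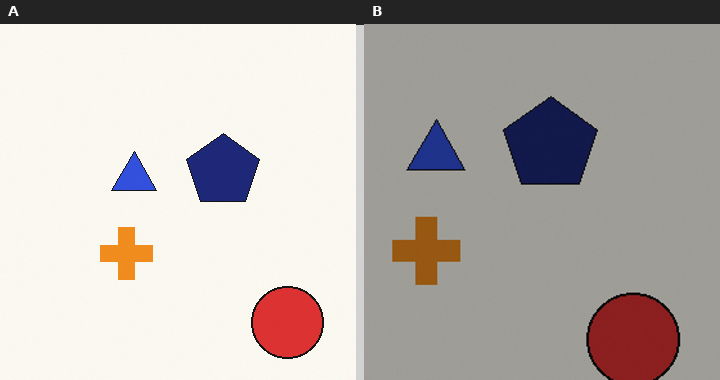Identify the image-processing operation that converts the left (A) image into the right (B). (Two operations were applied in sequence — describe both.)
The transformation is: noticeably darkened, then cropped to a modestly smaller region and rescaled.

Every pixel — background and shapes alike — is uniformly darkened. The visible shapes are larger and the field of view is narrower; shapes near the original edges may be partly or wholly outside the frame — a crop-and-rescale.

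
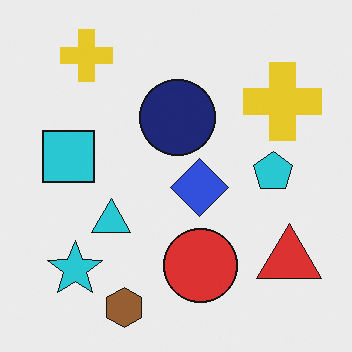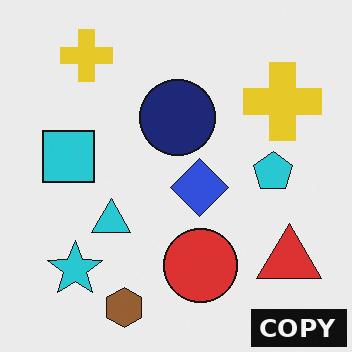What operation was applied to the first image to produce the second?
The second image is the first watermarked with the text "COPY" in the lower-right corner.

A dark label reading "COPY" appears in the lower-right corner.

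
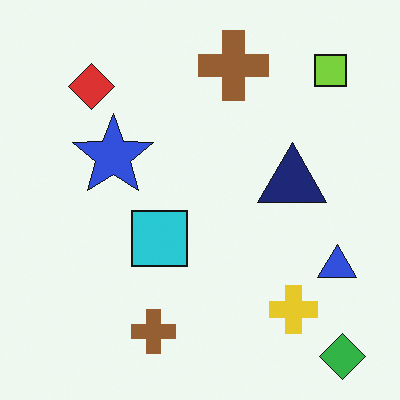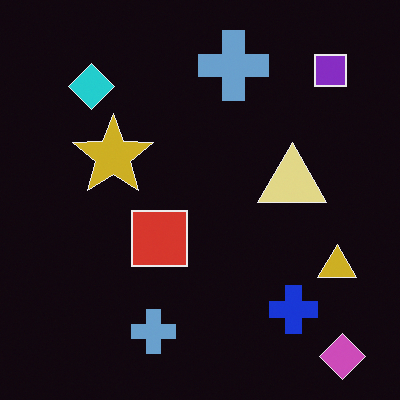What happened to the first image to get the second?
It was color-inverted (negative).

The light background has become dark and every shape's color is its complement — a photographic negative.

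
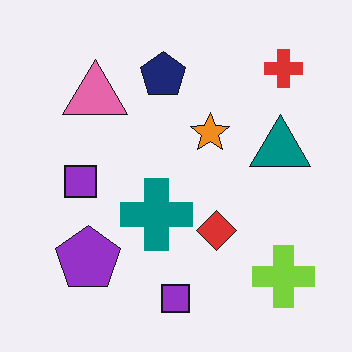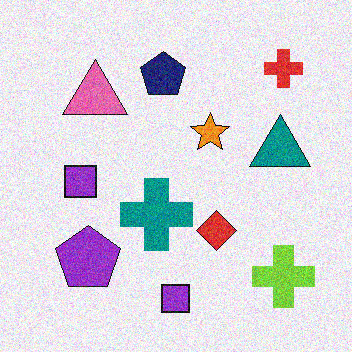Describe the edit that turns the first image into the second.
The image was degraded with visible gaussian noise.

Random speckle covers the whole image, including the flat background.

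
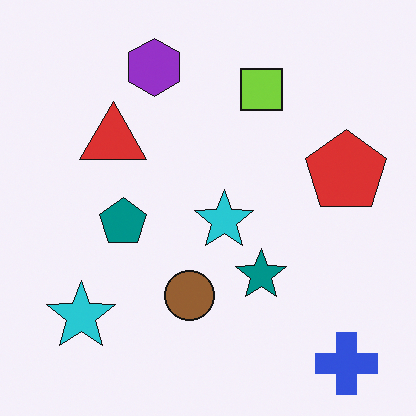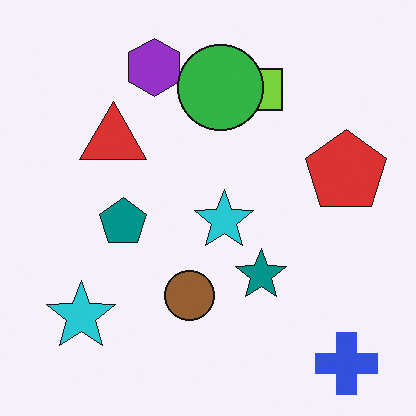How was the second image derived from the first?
It was overlaid with an additional green circle.

A green circle appears in the second image that is absent from the first.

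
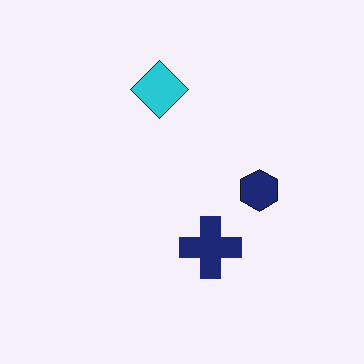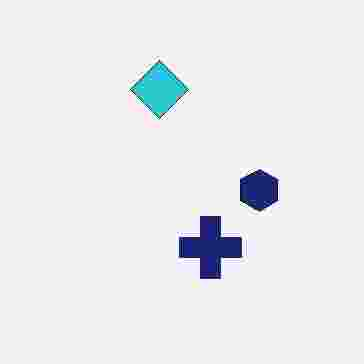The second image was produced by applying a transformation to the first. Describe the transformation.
The second image is the first degraded with heavy JPEG compression.

Blocky 8×8 compression artifacts appear around shape edges and the flat background shows ringing — characteristic JPEG degradation.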